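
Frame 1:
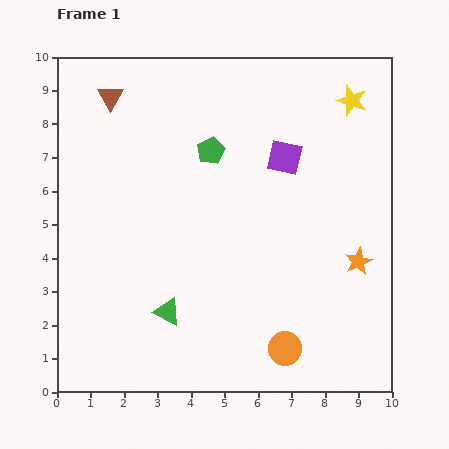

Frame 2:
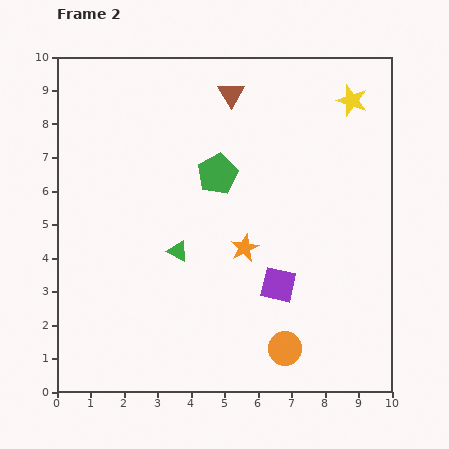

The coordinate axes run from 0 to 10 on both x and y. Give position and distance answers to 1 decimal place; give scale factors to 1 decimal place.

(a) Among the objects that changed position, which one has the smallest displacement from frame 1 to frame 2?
the green pentagon

(moved 0.7)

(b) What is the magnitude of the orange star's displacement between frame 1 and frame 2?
3.4

The orange star moved from (9.0, 3.9) to (5.6, 4.3), a distance of √(3.4² + 0.4²) ≈ 3.4.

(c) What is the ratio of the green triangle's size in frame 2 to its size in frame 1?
0.8×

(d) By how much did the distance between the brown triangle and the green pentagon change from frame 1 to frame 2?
-1.0

Distance in frame 1: 3.4. Distance in frame 2: 2.4.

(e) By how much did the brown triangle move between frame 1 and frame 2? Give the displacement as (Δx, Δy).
(3.6, 0.1)

The brown triangle was at (1.6, 8.8) in frame 1 and (5.2, 8.9) in frame 2.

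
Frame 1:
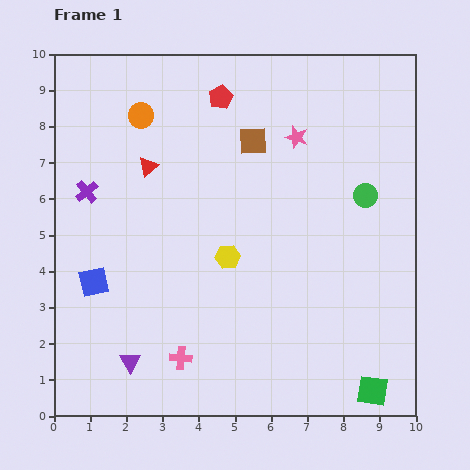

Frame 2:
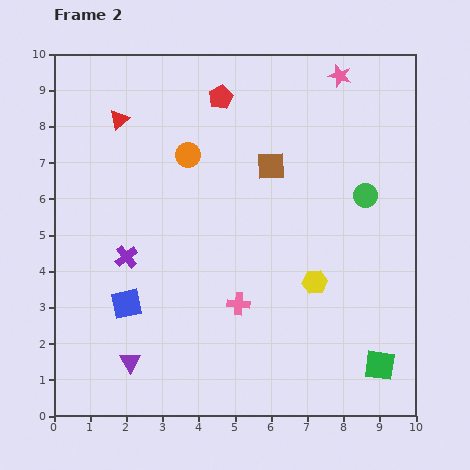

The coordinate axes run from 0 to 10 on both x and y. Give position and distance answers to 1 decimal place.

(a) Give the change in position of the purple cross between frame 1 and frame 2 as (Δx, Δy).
(1.1, -1.8)

The purple cross was at (0.9, 6.2) in frame 1 and (2.0, 4.4) in frame 2.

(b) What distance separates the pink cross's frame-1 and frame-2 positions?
2.2

The pink cross moved from (3.5, 1.6) to (5.1, 3.1), a distance of √(1.6² + 1.5²) ≈ 2.2.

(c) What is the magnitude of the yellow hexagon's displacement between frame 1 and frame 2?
2.5

The yellow hexagon moved from (4.8, 4.4) to (7.2, 3.7), a distance of √(2.4² + 0.7²) ≈ 2.5.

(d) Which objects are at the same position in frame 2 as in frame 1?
the red pentagon, the green circle, the purple triangle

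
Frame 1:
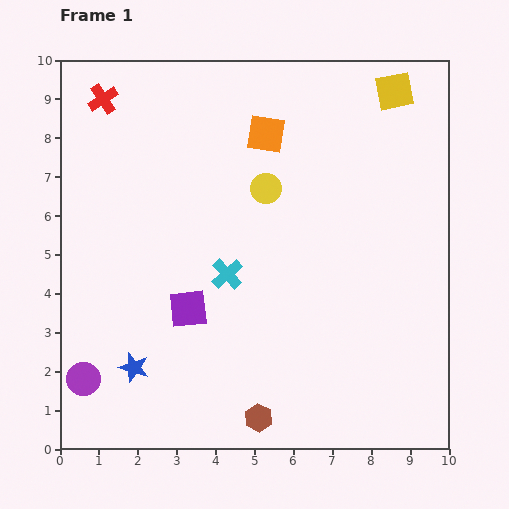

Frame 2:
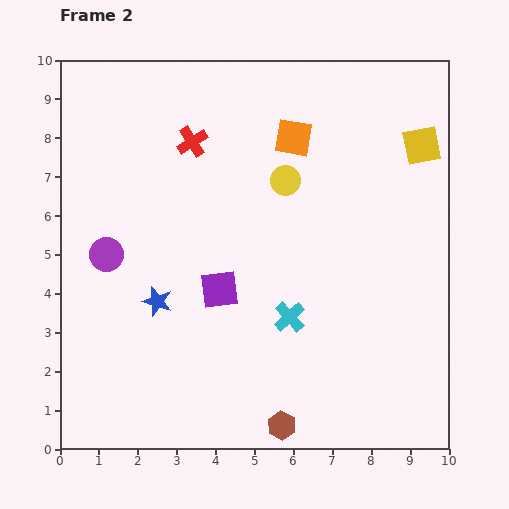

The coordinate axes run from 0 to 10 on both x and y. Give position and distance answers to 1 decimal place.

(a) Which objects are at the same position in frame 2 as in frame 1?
none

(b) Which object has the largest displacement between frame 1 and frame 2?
the purple circle

(moved 3.3; next 2.5)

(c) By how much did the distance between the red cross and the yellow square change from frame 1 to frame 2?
-1.6

Distance in frame 1: 7.5. Distance in frame 2: 5.9.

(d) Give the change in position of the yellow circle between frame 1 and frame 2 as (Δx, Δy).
(0.5, 0.2)

The yellow circle was at (5.3, 6.7) in frame 1 and (5.8, 6.9) in frame 2.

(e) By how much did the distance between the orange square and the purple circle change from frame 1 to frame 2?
-2.2

Distance in frame 1: 7.9. Distance in frame 2: 5.7.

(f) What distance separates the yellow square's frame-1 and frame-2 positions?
1.6

The yellow square moved from (8.6, 9.2) to (9.3, 7.8), a distance of √(0.7² + 1.4²) ≈ 1.6.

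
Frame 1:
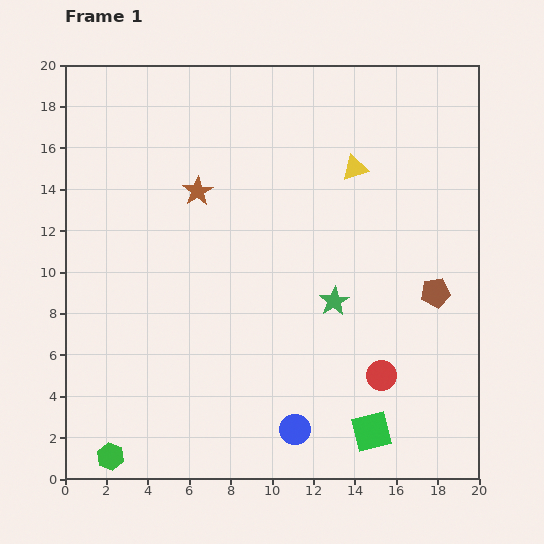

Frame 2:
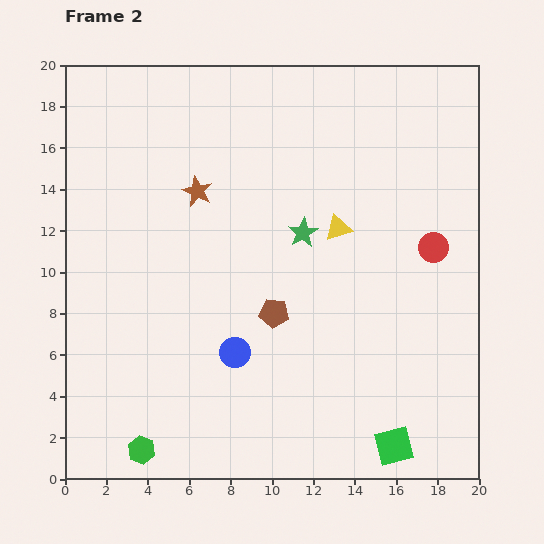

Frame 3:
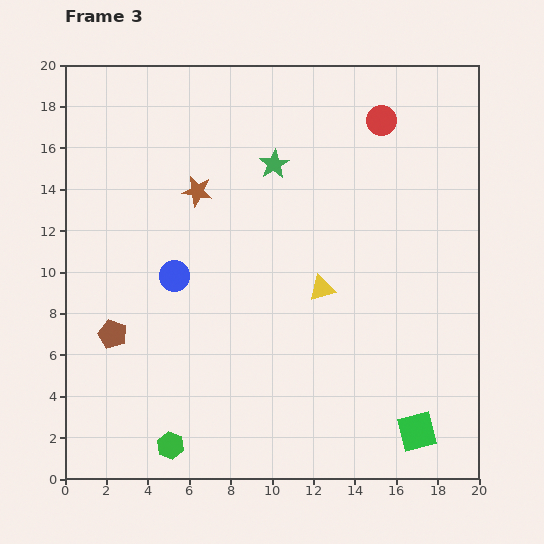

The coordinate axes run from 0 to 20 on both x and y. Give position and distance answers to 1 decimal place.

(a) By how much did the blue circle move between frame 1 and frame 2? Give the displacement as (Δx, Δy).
(-2.9, 3.7)

The blue circle was at (11.1, 2.4) in frame 1 and (8.2, 6.1) in frame 2.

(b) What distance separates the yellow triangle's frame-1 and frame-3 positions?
6.0

The yellow triangle moved from (14.0, 15.0) to (12.4, 9.2), a distance of √(1.6² + 5.8²) ≈ 6.0.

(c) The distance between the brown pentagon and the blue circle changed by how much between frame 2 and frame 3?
+1.4

Distance in frame 2: 2.7. Distance in frame 3: 4.1.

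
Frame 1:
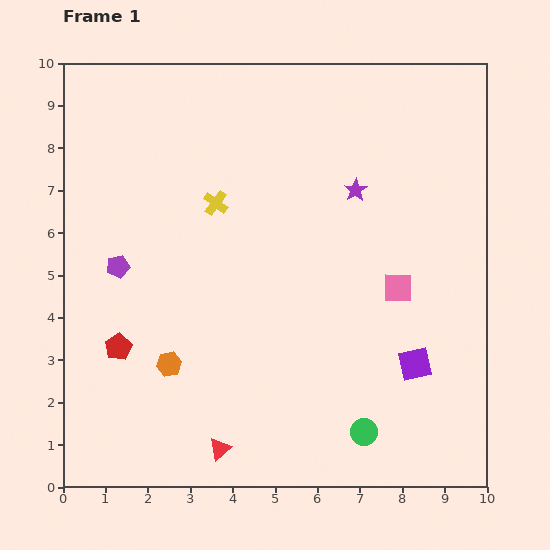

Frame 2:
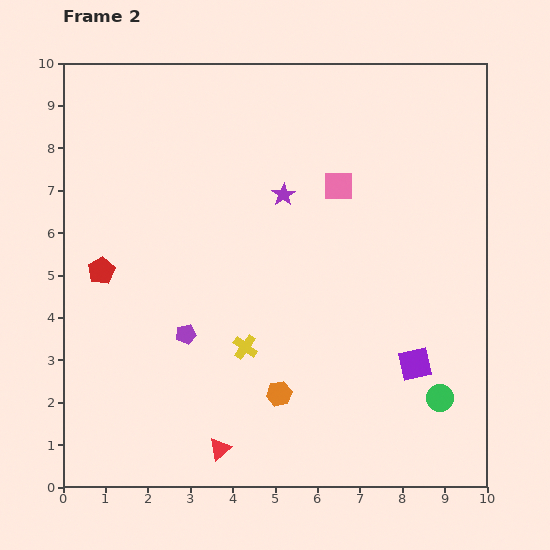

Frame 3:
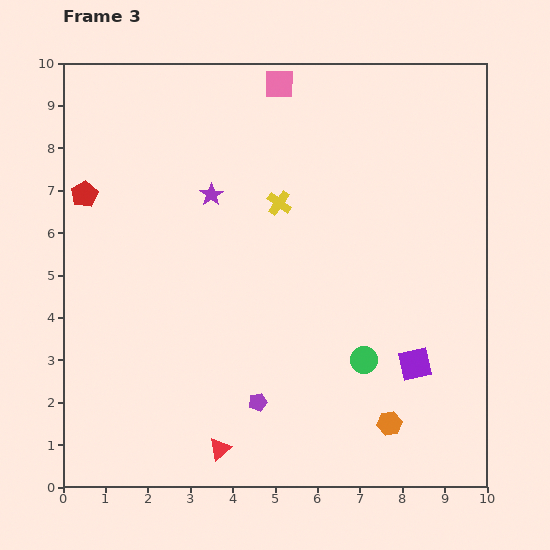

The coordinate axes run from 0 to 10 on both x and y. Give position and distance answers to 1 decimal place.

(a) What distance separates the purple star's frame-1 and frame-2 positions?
1.7

The purple star moved from (6.9, 7.0) to (5.2, 6.9), a distance of √(1.7² + 0.1²) ≈ 1.7.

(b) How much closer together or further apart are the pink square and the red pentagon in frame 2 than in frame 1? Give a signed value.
-0.8

Distance in frame 1: 6.7. Distance in frame 2: 5.9.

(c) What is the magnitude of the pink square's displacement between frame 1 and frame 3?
5.6

The pink square moved from (7.9, 4.7) to (5.1, 9.5), a distance of √(2.8² + 4.8²) ≈ 5.6.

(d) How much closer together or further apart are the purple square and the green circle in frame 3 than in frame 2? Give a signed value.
+0.2

Distance in frame 2: 1.0. Distance in frame 3: 1.2.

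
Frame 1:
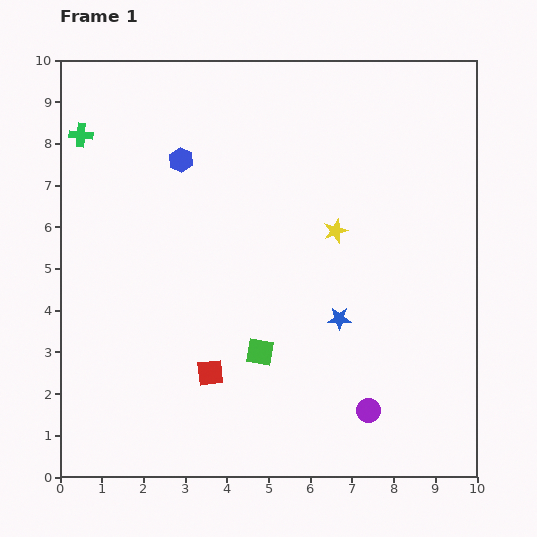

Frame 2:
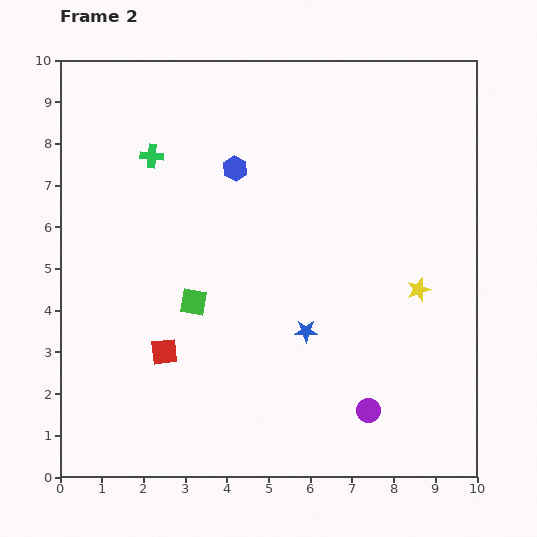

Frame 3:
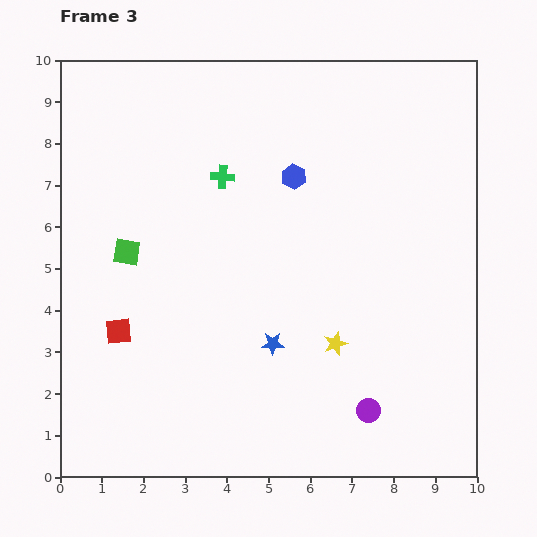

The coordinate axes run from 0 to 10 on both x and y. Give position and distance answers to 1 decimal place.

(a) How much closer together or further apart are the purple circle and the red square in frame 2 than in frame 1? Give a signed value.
+1.2

Distance in frame 1: 3.9. Distance in frame 2: 5.1.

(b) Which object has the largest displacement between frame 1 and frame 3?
the green square

(moved 4.0; next 3.5)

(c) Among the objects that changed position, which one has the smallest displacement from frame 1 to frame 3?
the blue star

(moved 1.7)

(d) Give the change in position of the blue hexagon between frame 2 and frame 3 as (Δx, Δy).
(1.4, -0.2)

The blue hexagon was at (4.2, 7.4) in frame 2 and (5.6, 7.2) in frame 3.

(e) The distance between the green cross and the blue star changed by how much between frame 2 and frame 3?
-1.4

Distance in frame 2: 5.6. Distance in frame 3: 4.2.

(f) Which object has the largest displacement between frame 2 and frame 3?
the yellow star

(moved 2.4; next 2.0)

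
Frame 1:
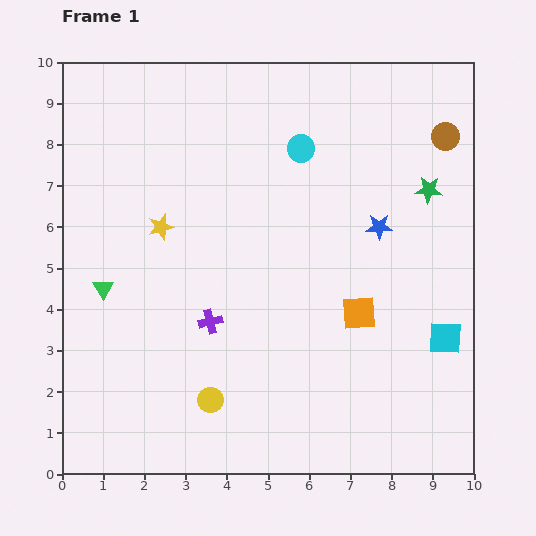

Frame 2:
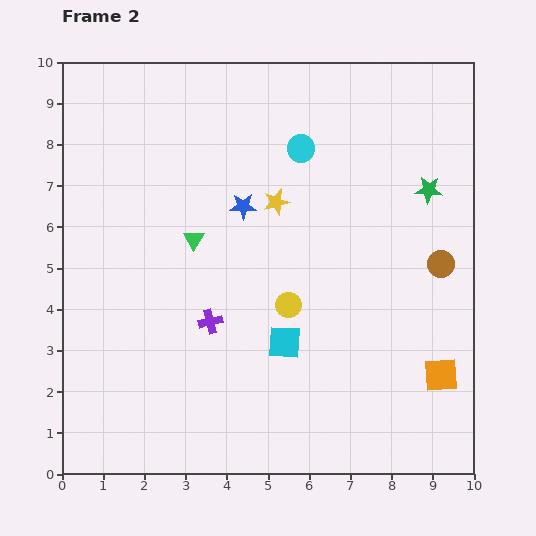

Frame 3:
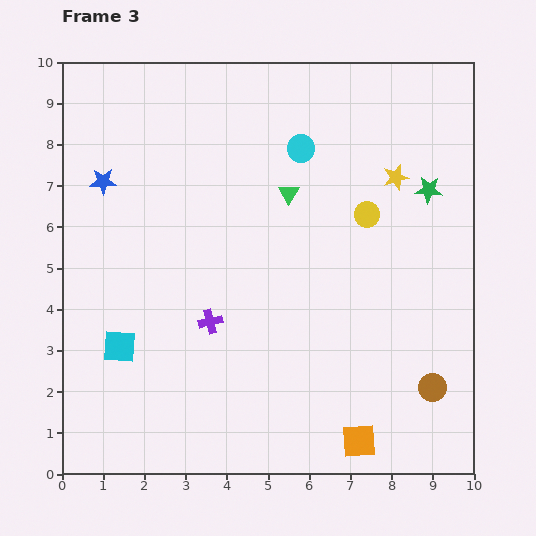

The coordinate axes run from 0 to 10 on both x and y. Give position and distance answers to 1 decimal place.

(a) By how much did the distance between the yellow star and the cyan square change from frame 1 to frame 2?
-4.0

Distance in frame 1: 7.4. Distance in frame 2: 3.4.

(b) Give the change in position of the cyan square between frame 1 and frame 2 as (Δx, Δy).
(-3.9, -0.1)

The cyan square was at (9.3, 3.3) in frame 1 and (5.4, 3.2) in frame 2.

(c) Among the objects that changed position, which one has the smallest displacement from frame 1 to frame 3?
the orange square

(moved 3.1)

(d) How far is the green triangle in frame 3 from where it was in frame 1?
5.1

The green triangle moved from (1.0, 4.5) to (5.5, 6.8), a distance of √(4.5² + 2.3²) ≈ 5.1.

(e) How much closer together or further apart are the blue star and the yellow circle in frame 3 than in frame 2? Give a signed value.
+3.8

Distance in frame 2: 2.6. Distance in frame 3: 6.4.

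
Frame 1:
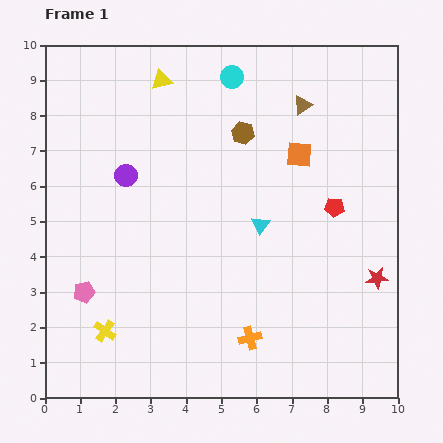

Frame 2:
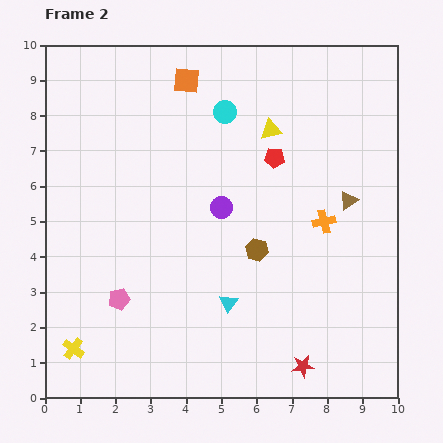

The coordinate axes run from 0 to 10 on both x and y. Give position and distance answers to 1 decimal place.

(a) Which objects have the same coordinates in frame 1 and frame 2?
none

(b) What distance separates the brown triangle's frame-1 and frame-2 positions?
3.0

The brown triangle moved from (7.3, 8.3) to (8.6, 5.6), a distance of √(1.3² + 2.7²) ≈ 3.0.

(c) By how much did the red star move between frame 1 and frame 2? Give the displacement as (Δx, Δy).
(-2.1, -2.5)

The red star was at (9.4, 3.4) in frame 1 and (7.3, 0.9) in frame 2.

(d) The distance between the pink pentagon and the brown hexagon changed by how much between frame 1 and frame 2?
-2.3

Distance in frame 1: 6.4. Distance in frame 2: 4.1.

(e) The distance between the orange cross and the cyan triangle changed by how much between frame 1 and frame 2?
+0.3

Distance in frame 1: 3.2. Distance in frame 2: 3.5.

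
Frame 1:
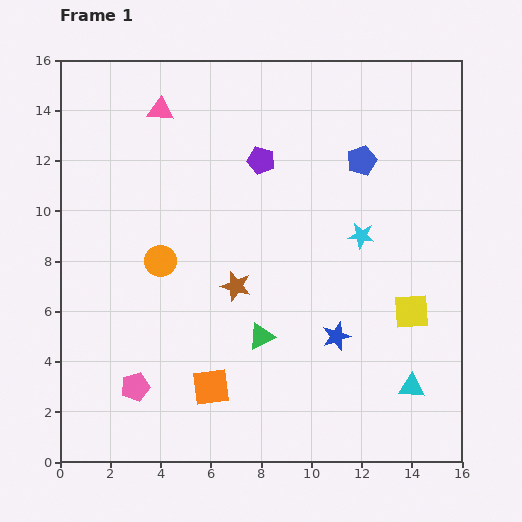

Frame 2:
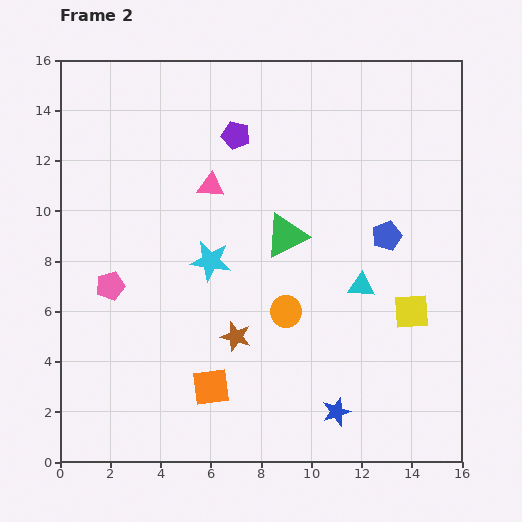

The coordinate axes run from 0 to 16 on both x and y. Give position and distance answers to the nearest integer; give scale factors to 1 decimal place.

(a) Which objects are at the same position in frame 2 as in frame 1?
the yellow square, the orange square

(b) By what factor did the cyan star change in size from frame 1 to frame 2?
1.6×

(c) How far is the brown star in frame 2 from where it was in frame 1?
2

The brown star moved from (7, 7) to (7, 5), a distance of √(0² + 2²) ≈ 2.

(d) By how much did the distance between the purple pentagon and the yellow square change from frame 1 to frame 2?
+2

Distance in frame 1: 8. Distance in frame 2: 10.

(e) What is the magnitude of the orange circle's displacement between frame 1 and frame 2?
5

The orange circle moved from (4, 8) to (9, 6), a distance of √(5² + 2²) ≈ 5.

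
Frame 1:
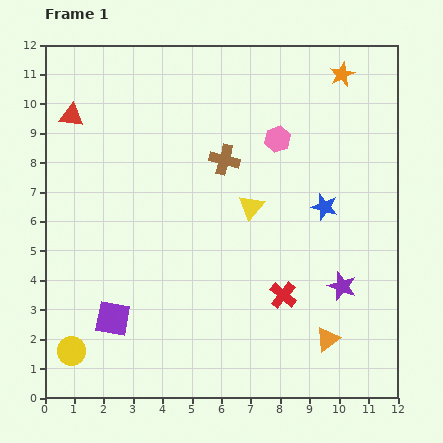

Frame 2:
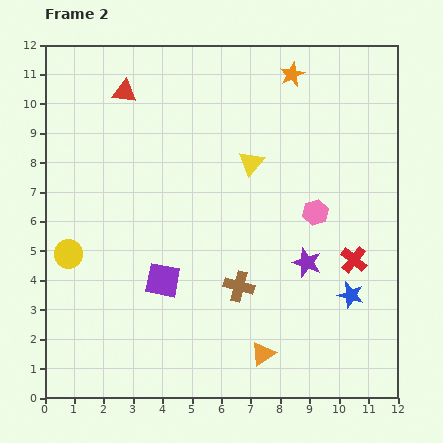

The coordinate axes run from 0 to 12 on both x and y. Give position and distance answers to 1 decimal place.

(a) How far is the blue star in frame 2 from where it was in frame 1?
3.1

The blue star moved from (9.5, 6.5) to (10.4, 3.5), a distance of √(0.9² + 3.0²) ≈ 3.1.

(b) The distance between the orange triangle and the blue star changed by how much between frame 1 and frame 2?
-0.9

Distance in frame 1: 4.5. Distance in frame 2: 3.6.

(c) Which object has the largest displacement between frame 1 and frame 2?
the brown cross

(moved 4.3; next 3.3)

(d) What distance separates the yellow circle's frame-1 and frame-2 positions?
3.3

The yellow circle moved from (0.9, 1.6) to (0.8, 4.9), a distance of √(0.1² + 3.3²) ≈ 3.3.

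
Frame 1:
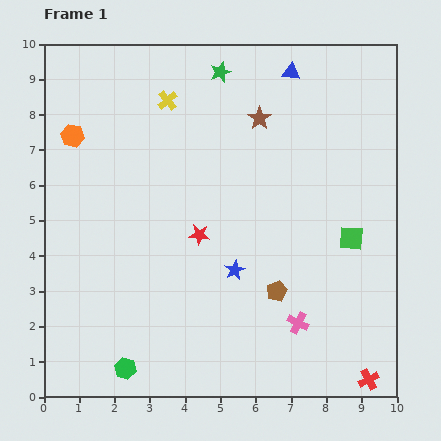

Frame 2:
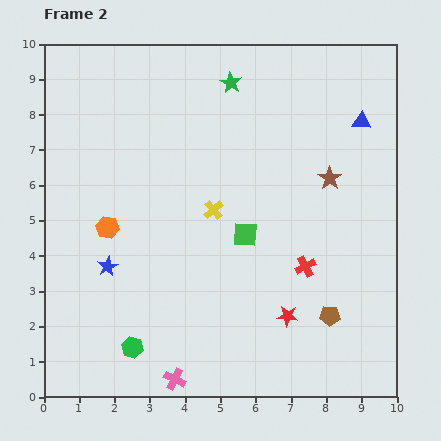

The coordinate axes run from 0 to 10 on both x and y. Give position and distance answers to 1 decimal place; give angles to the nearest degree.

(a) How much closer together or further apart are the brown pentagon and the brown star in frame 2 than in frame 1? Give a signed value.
-1.0

Distance in frame 1: 4.9. Distance in frame 2: 3.9.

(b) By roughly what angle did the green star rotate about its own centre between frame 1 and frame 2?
23° counter-clockwise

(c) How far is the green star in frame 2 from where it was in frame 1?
0.4

The green star moved from (5.0, 9.2) to (5.3, 8.9), a distance of √(0.3² + 0.3²) ≈ 0.4.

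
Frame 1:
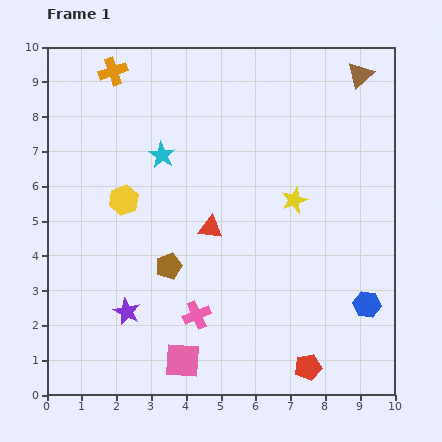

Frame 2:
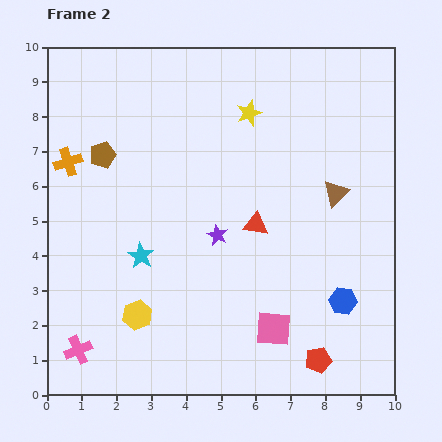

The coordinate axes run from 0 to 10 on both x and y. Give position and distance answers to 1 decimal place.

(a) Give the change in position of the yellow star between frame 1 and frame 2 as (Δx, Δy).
(-1.3, 2.5)

The yellow star was at (7.1, 5.6) in frame 1 and (5.8, 8.1) in frame 2.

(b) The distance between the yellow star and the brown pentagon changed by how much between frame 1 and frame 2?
+0.3

Distance in frame 1: 4.1. Distance in frame 2: 4.4.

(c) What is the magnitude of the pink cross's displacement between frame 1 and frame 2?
3.5

The pink cross moved from (4.3, 2.3) to (0.9, 1.3), a distance of √(3.4² + 1.0²) ≈ 3.5.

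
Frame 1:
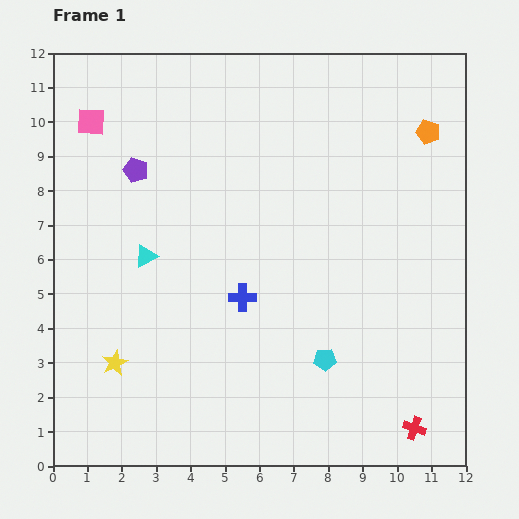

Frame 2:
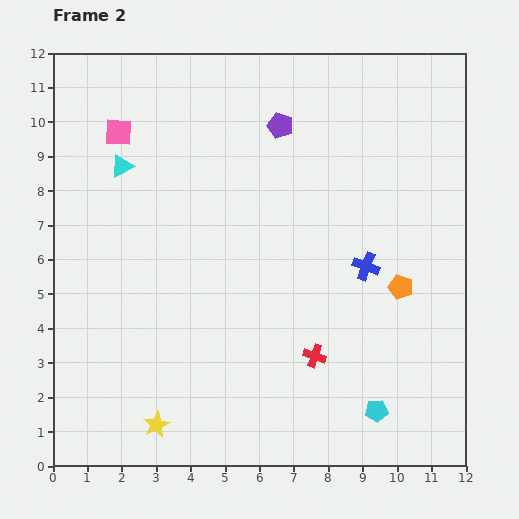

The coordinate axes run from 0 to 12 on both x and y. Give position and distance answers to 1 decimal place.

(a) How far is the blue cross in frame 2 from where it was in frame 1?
3.7

The blue cross moved from (5.5, 4.9) to (9.1, 5.8), a distance of √(3.6² + 0.9²) ≈ 3.7.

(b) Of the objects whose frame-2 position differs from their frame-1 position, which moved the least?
the pink square

(moved 0.9)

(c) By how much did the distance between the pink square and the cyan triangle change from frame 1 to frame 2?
-3.2

Distance in frame 1: 4.2. Distance in frame 2: 1.0.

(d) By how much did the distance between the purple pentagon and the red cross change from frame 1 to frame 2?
-4.2

Distance in frame 1: 11.0. Distance in frame 2: 6.8.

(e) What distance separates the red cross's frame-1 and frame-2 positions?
3.6

The red cross moved from (10.5, 1.1) to (7.6, 3.2), a distance of √(2.9² + 2.1²) ≈ 3.6.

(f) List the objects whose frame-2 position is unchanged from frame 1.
none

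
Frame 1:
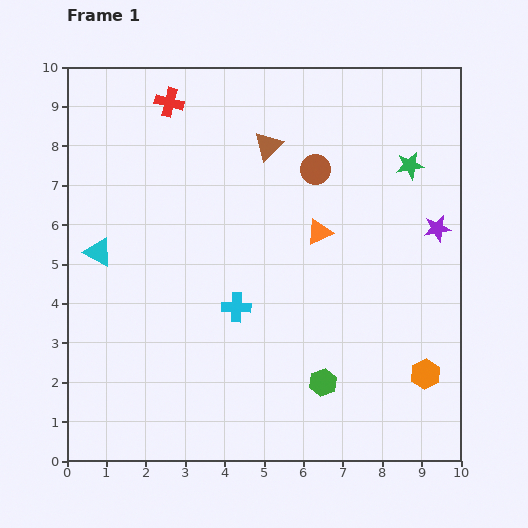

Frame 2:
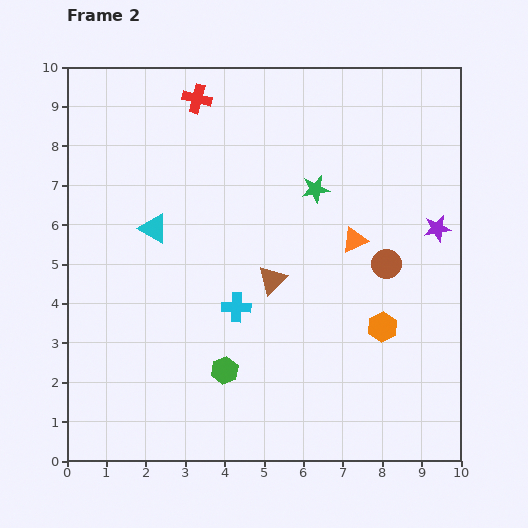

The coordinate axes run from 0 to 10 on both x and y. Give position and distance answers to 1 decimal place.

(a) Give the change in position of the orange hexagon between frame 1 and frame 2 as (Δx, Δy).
(-1.1, 1.2)

The orange hexagon was at (9.1, 2.2) in frame 1 and (8.0, 3.4) in frame 2.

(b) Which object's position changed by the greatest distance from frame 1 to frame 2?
the brown triangle

(moved 3.4; next 3.0)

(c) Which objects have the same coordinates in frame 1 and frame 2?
the purple star, the cyan cross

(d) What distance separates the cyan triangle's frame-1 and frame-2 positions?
1.5

The cyan triangle moved from (0.8, 5.3) to (2.2, 5.9), a distance of √(1.4² + 0.6²) ≈ 1.5.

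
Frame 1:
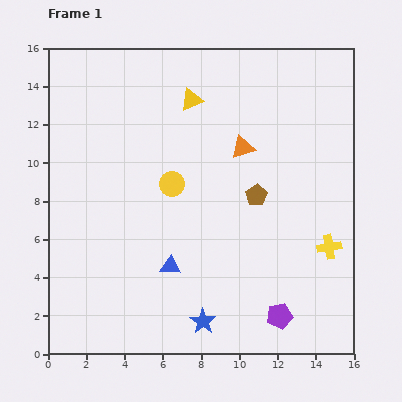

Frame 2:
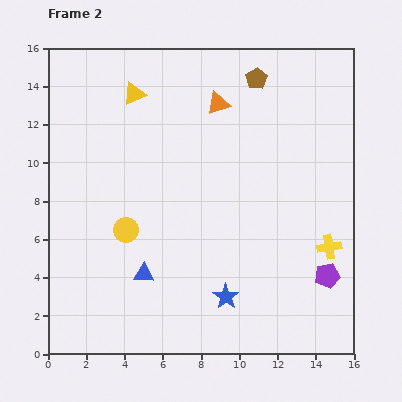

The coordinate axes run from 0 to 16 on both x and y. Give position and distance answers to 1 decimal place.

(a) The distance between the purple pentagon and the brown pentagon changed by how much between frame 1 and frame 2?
+4.5

Distance in frame 1: 6.4. Distance in frame 2: 10.9.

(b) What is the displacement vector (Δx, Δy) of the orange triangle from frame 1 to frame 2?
(-1.3, 2.3)

The orange triangle was at (10.2, 10.8) in frame 1 and (8.9, 13.1) in frame 2.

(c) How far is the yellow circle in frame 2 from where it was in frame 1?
3.4

The yellow circle moved from (6.5, 8.9) to (4.1, 6.5), a distance of √(2.4² + 2.4²) ≈ 3.4.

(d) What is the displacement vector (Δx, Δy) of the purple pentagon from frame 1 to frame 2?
(2.5, 2.1)

The purple pentagon was at (12.1, 2.0) in frame 1 and (14.6, 4.1) in frame 2.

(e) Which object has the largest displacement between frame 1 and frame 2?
the brown pentagon

(moved 6.1; next 3.4)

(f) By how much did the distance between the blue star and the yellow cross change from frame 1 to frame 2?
-1.7

Distance in frame 1: 7.7. Distance in frame 2: 6.0.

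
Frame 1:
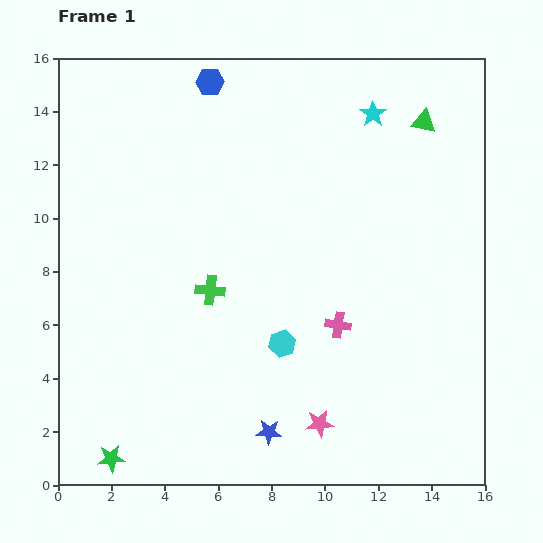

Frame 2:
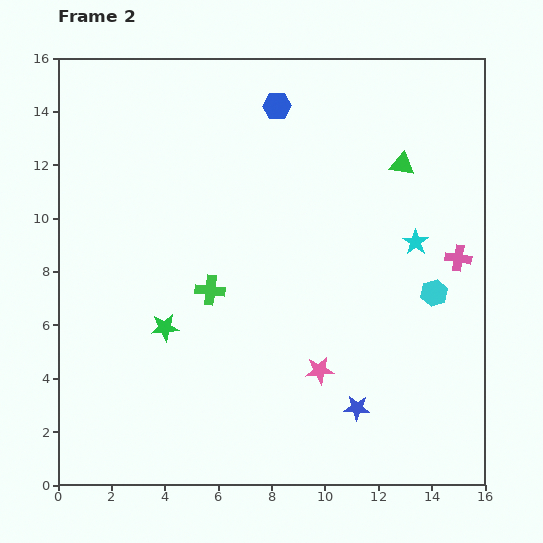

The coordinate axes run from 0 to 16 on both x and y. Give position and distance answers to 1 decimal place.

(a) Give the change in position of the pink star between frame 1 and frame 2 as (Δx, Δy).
(0.0, 2.0)

The pink star was at (9.8, 2.3) in frame 1 and (9.8, 4.3) in frame 2.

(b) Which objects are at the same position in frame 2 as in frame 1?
the green cross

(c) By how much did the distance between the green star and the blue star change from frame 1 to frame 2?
+1.8

Distance in frame 1: 6.0. Distance in frame 2: 7.8.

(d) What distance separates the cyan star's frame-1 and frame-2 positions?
5.1

The cyan star moved from (11.8, 13.9) to (13.4, 9.1), a distance of √(1.6² + 4.8²) ≈ 5.1.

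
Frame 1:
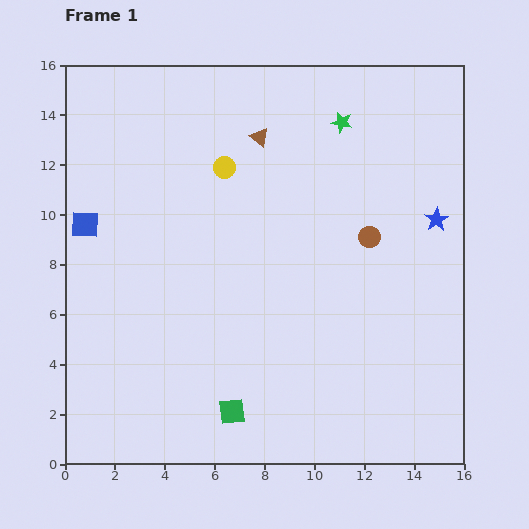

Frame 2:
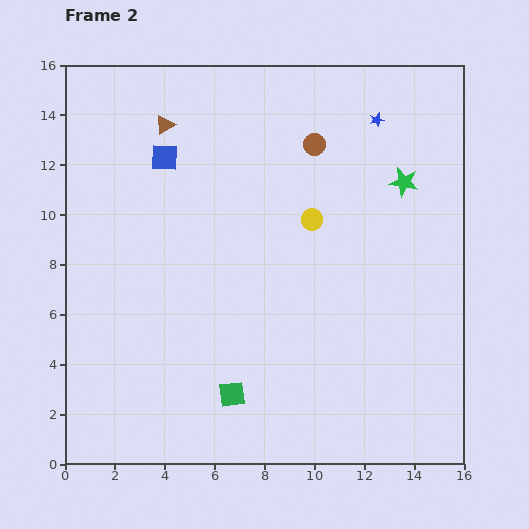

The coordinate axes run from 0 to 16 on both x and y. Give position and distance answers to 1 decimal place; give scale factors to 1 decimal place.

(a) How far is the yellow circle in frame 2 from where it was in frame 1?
4.1

The yellow circle moved from (6.4, 11.9) to (9.9, 9.8), a distance of √(3.5² + 2.1²) ≈ 4.1.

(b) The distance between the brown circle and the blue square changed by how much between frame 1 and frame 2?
-5.4

Distance in frame 1: 11.4. Distance in frame 2: 6.0.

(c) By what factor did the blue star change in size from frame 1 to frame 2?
0.6×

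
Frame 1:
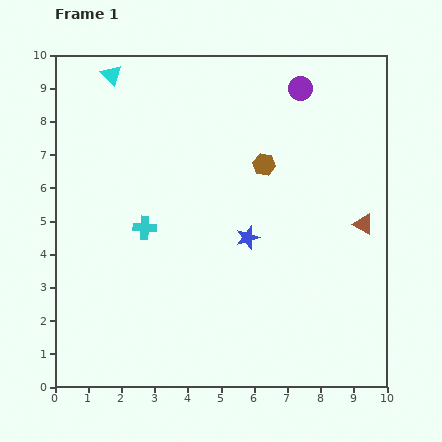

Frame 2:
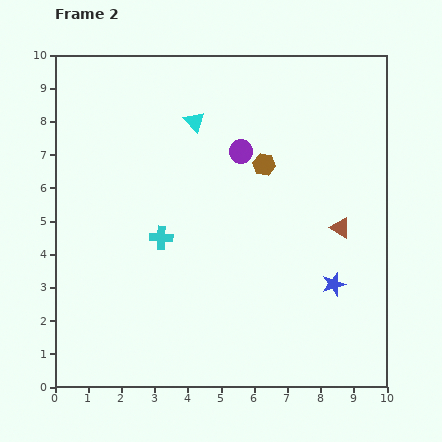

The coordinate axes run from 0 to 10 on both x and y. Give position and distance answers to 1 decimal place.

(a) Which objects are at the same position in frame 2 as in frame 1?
the brown hexagon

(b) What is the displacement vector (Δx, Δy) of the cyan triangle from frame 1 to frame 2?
(2.5, -1.4)

The cyan triangle was at (1.7, 9.4) in frame 1 and (4.2, 8.0) in frame 2.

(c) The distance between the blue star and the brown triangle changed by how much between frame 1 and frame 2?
-1.8

Distance in frame 1: 3.5. Distance in frame 2: 1.7.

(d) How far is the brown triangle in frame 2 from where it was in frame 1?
0.7

The brown triangle moved from (9.3, 4.9) to (8.6, 4.8), a distance of √(0.7² + 0.1²) ≈ 0.7.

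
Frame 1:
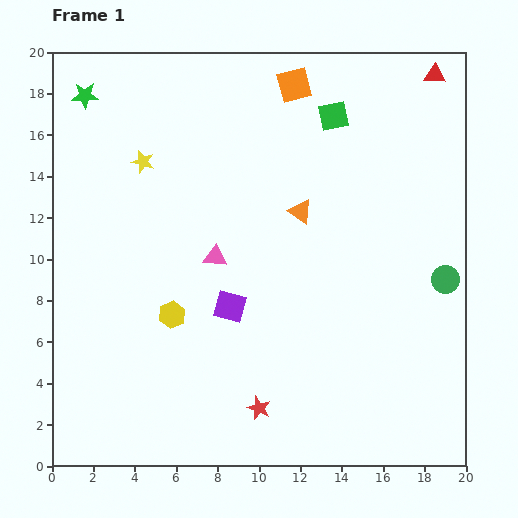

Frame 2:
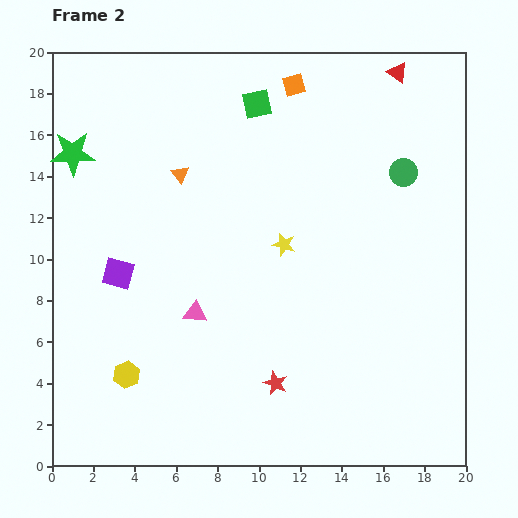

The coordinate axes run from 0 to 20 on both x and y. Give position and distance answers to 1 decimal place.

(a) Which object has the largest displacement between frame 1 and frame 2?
the yellow star

(moved 7.9; next 6.1)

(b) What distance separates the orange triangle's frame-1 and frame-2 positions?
6.1

The orange triangle moved from (12.0, 12.3) to (6.2, 14.1), a distance of √(5.8² + 1.8²) ≈ 6.1.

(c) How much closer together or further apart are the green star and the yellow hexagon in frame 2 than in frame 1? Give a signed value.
-0.4

Distance in frame 1: 11.4. Distance in frame 2: 11.0.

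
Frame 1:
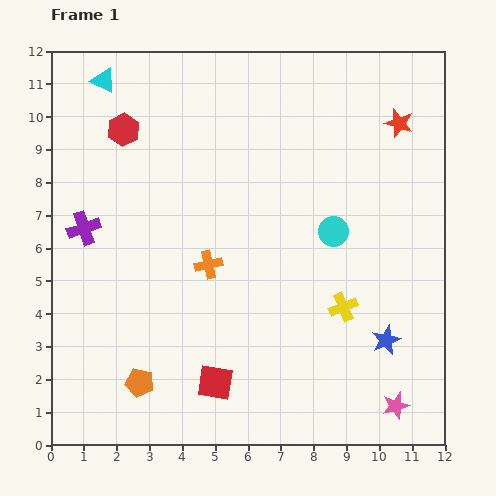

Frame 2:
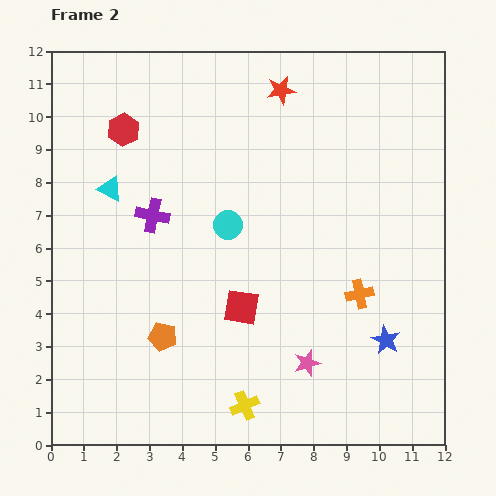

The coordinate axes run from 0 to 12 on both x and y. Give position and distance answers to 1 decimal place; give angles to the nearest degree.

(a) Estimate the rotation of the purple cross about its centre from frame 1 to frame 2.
30° clockwise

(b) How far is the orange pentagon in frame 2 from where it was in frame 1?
1.6

The orange pentagon moved from (2.7, 1.9) to (3.4, 3.3), a distance of √(0.7² + 1.4²) ≈ 1.6.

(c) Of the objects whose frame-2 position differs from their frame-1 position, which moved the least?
the orange pentagon

(moved 1.6)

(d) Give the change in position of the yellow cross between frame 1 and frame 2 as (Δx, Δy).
(-3.0, -3.0)

The yellow cross was at (8.9, 4.2) in frame 1 and (5.9, 1.2) in frame 2.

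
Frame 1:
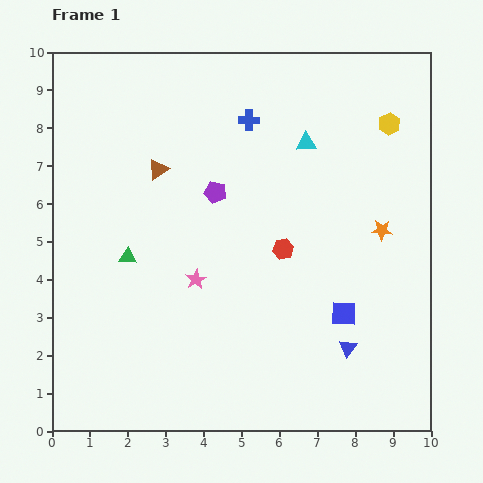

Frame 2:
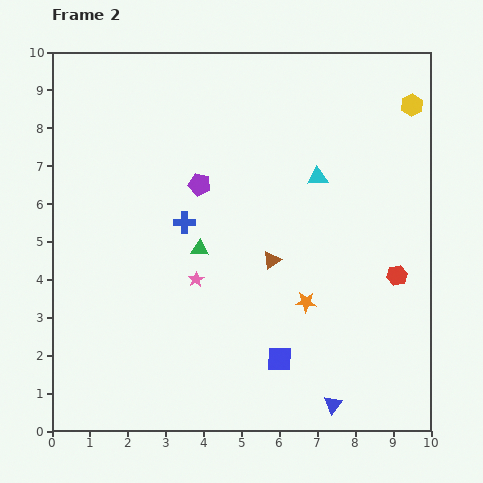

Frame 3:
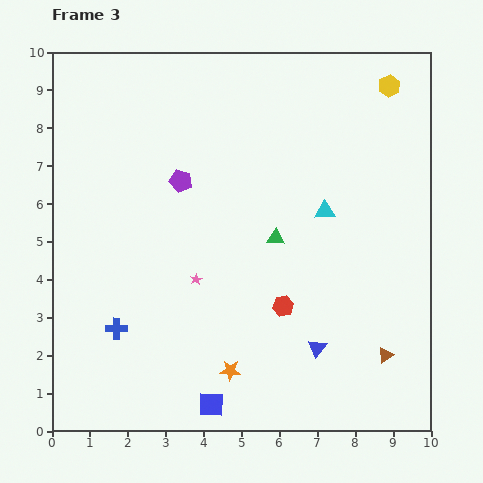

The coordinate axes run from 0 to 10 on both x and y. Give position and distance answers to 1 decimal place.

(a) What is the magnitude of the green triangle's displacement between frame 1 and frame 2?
1.9

The green triangle moved from (2.0, 4.6) to (3.9, 4.8), a distance of √(1.9² + 0.2²) ≈ 1.9.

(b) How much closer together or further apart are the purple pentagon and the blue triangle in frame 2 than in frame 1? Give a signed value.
+1.4

Distance in frame 1: 5.4. Distance in frame 2: 6.8.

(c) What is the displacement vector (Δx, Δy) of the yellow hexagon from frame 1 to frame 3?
(0.0, 1.0)

The yellow hexagon was at (8.9, 8.1) in frame 1 and (8.9, 9.1) in frame 3.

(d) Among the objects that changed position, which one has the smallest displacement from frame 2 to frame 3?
the purple pentagon

(moved 0.5)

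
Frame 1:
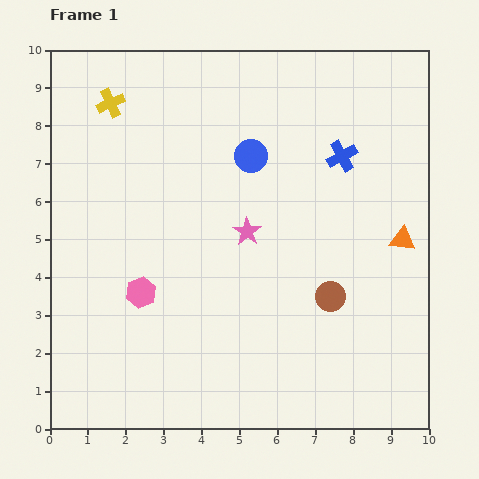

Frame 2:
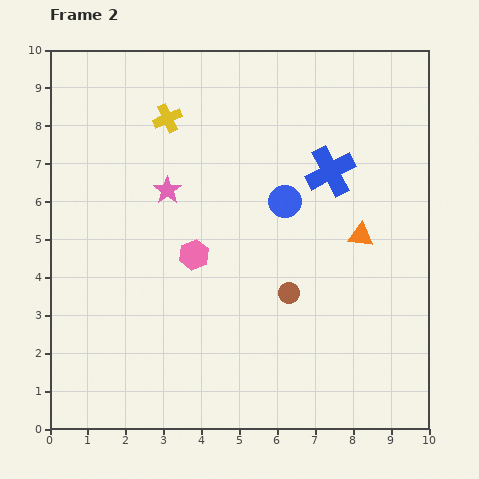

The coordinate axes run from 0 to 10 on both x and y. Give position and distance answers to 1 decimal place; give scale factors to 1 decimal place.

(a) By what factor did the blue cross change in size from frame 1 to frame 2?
1.6×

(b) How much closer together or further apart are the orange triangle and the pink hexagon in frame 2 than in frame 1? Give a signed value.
-2.6

Distance in frame 1: 7.0. Distance in frame 2: 4.4.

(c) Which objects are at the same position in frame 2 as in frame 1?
none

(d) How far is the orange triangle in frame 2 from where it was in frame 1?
1.1

The orange triangle moved from (9.3, 5.0) to (8.2, 5.1), a distance of √(1.1² + 0.1²) ≈ 1.1.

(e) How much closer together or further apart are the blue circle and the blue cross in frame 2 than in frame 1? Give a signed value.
-1.0

Distance in frame 1: 2.4. Distance in frame 2: 1.4.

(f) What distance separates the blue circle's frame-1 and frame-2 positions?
1.5

The blue circle moved from (5.3, 7.2) to (6.2, 6.0), a distance of √(0.9² + 1.2²) ≈ 1.5.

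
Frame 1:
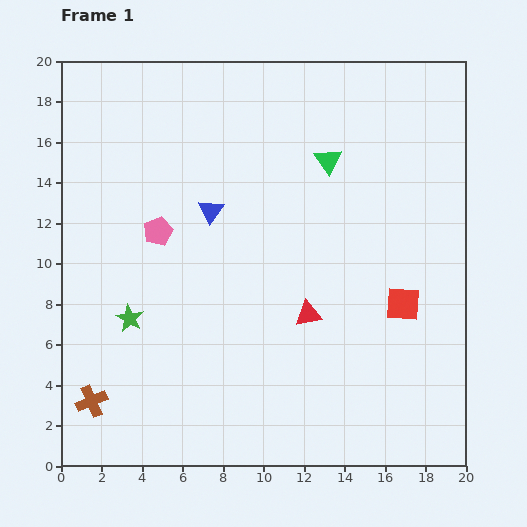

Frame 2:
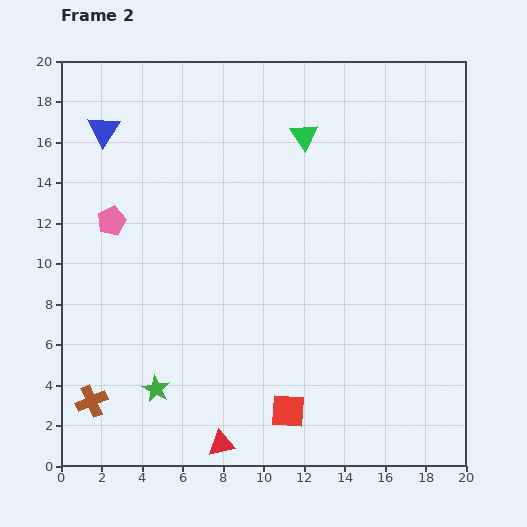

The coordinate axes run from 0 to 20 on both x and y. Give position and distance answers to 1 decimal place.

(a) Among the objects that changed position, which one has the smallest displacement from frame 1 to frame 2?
the green triangle

(moved 1.7)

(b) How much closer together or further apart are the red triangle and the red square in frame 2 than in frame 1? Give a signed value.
-1.0

Distance in frame 1: 4.7. Distance in frame 2: 3.7.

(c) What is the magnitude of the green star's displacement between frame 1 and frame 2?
3.7

The green star moved from (3.4, 7.3) to (4.7, 3.8), a distance of √(1.3² + 3.5²) ≈ 3.7.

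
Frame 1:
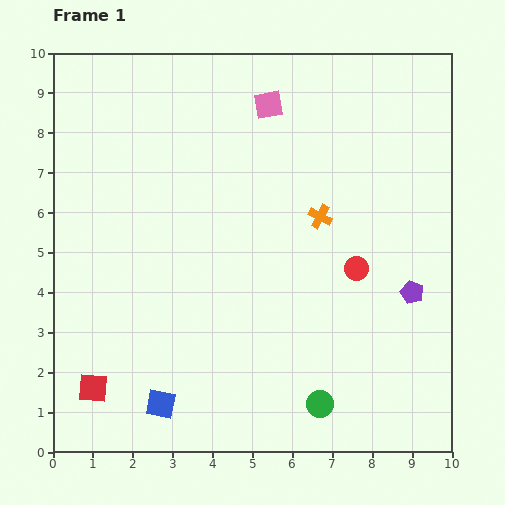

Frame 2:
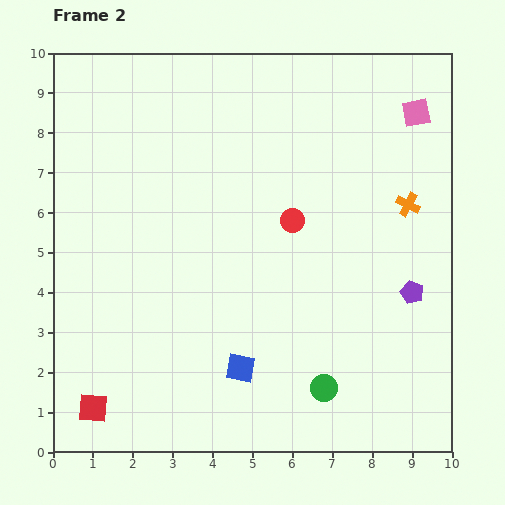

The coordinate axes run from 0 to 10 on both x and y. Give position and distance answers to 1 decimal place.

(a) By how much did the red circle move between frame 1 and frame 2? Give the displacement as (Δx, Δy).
(-1.6, 1.2)

The red circle was at (7.6, 4.6) in frame 1 and (6.0, 5.8) in frame 2.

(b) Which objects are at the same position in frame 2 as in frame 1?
the purple pentagon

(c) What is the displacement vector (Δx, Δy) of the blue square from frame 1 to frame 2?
(2.0, 0.9)

The blue square was at (2.7, 1.2) in frame 1 and (4.7, 2.1) in frame 2.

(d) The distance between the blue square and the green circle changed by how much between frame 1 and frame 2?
-1.8

Distance in frame 1: 4.0. Distance in frame 2: 2.2.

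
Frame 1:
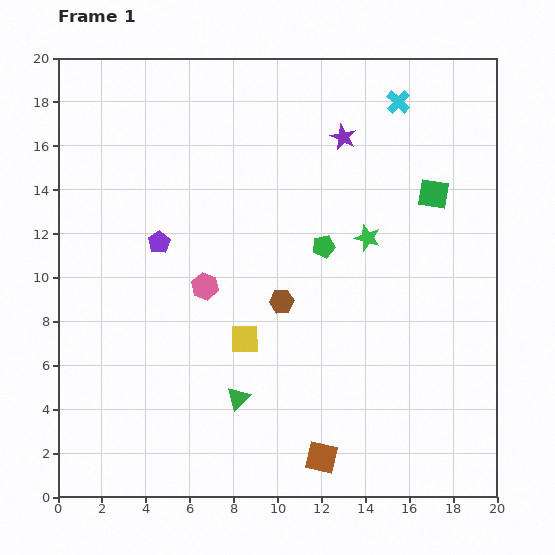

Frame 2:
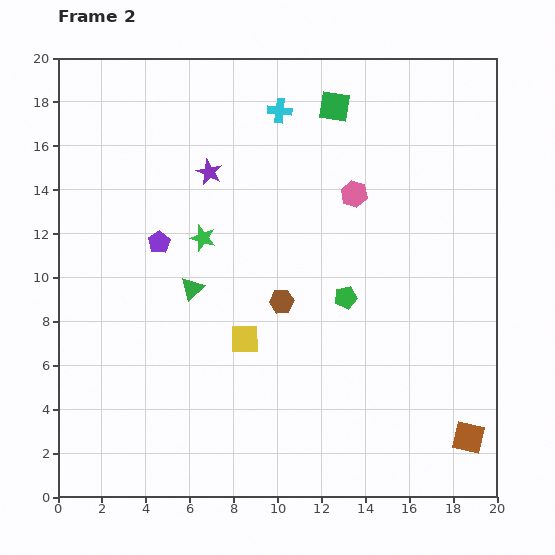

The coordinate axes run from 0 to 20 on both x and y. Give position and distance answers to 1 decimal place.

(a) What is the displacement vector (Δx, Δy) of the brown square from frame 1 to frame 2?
(6.7, 0.9)

The brown square was at (12.0, 1.8) in frame 1 and (18.7, 2.7) in frame 2.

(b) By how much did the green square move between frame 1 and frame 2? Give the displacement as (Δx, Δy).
(-4.5, 4.0)

The green square was at (17.1, 13.8) in frame 1 and (12.6, 17.8) in frame 2.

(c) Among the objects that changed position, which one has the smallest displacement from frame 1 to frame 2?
the green pentagon

(moved 2.5)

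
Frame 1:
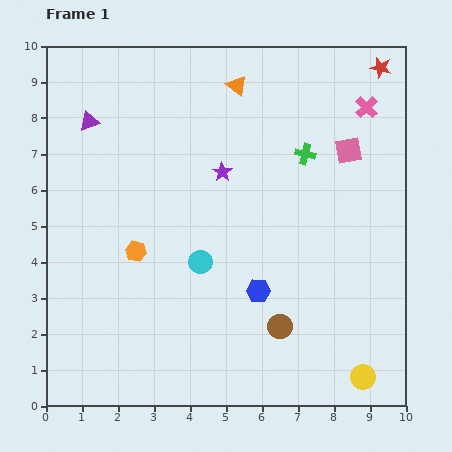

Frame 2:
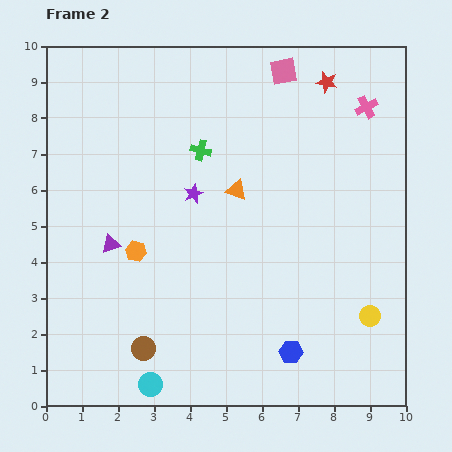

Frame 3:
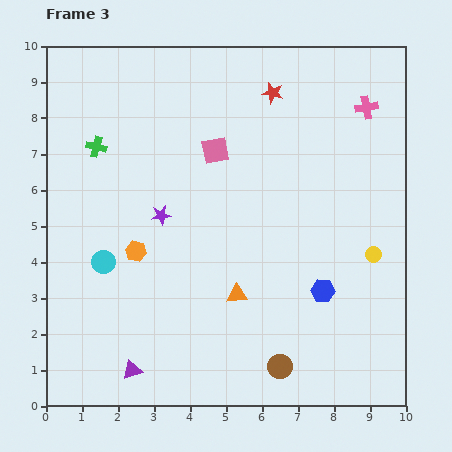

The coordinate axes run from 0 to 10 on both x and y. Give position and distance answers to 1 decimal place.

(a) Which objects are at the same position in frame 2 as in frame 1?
the orange hexagon, the pink cross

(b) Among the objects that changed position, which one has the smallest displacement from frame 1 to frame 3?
the brown circle

(moved 1.1)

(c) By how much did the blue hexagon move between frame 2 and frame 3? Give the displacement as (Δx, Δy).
(0.9, 1.7)

The blue hexagon was at (6.8, 1.5) in frame 2 and (7.7, 3.2) in frame 3.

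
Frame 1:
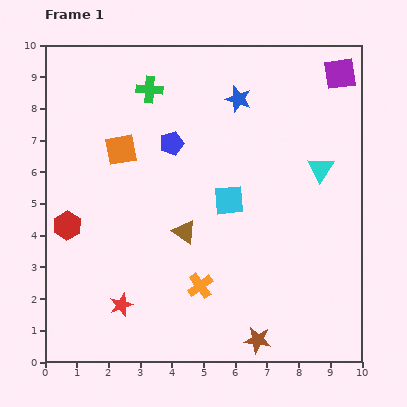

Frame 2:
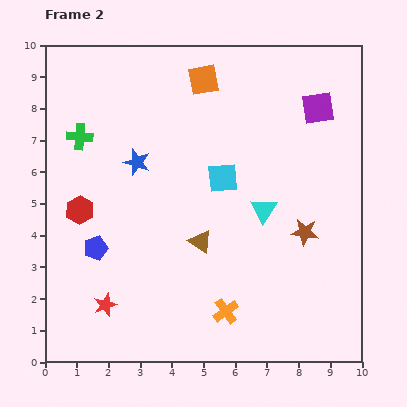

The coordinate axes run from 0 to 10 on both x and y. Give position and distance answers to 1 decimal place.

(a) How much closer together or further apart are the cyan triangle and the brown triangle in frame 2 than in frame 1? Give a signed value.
-2.5

Distance in frame 1: 4.7. Distance in frame 2: 2.2.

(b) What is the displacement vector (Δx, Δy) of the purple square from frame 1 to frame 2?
(-0.7, -1.1)

The purple square was at (9.3, 9.1) in frame 1 and (8.6, 8.0) in frame 2.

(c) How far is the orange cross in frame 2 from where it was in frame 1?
1.1

The orange cross moved from (4.9, 2.4) to (5.7, 1.6), a distance of √(0.8² + 0.8²) ≈ 1.1.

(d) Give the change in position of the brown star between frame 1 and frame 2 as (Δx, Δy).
(1.5, 3.4)

The brown star was at (6.7, 0.7) in frame 1 and (8.2, 4.1) in frame 2.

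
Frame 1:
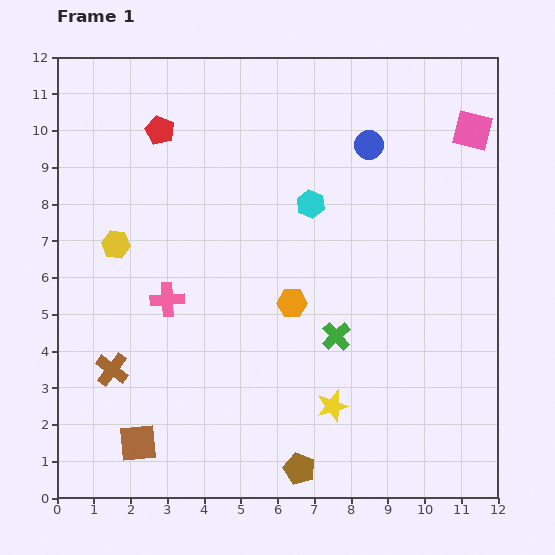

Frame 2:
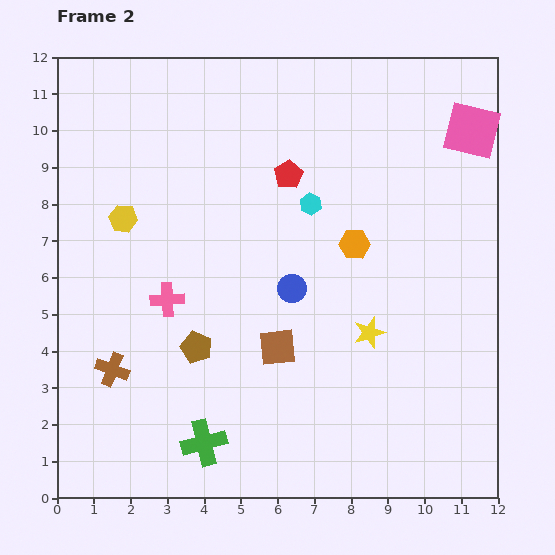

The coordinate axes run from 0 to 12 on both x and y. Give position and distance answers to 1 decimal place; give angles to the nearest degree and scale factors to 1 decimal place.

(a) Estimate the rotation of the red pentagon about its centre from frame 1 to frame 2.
16° clockwise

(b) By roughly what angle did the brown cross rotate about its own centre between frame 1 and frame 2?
16° counter-clockwise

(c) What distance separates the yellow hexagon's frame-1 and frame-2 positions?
0.7

The yellow hexagon moved from (1.6, 6.9) to (1.8, 7.6), a distance of √(0.2² + 0.7²) ≈ 0.7.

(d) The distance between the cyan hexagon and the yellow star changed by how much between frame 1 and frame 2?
-1.7

Distance in frame 1: 5.5. Distance in frame 2: 3.8.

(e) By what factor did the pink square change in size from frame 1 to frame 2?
1.4×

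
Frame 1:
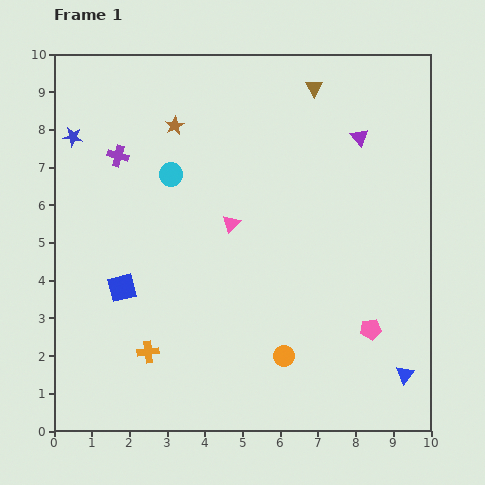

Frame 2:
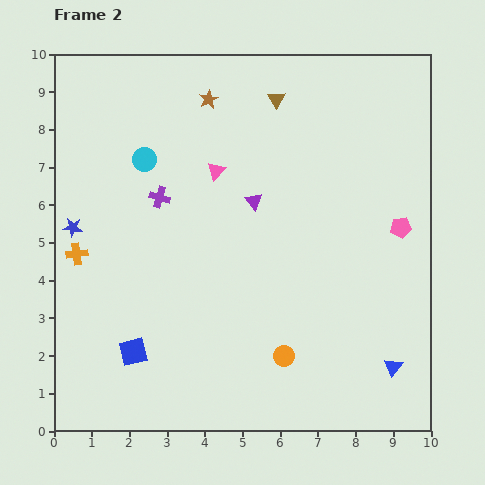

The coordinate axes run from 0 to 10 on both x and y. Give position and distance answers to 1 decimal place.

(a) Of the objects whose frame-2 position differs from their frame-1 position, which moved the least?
the blue triangle

(moved 0.4)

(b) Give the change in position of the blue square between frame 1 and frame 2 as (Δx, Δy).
(0.3, -1.7)

The blue square was at (1.8, 3.8) in frame 1 and (2.1, 2.1) in frame 2.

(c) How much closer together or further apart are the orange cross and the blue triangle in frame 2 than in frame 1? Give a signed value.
+2.1

Distance in frame 1: 6.8. Distance in frame 2: 8.9.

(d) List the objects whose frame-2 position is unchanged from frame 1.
the orange circle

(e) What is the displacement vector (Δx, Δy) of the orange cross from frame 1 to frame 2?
(-1.9, 2.6)

The orange cross was at (2.5, 2.1) in frame 1 and (0.6, 4.7) in frame 2.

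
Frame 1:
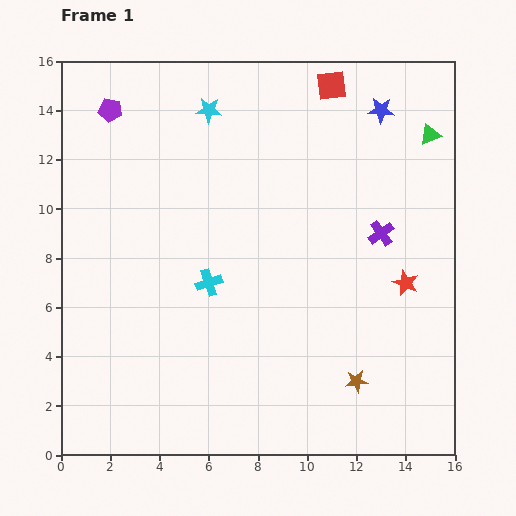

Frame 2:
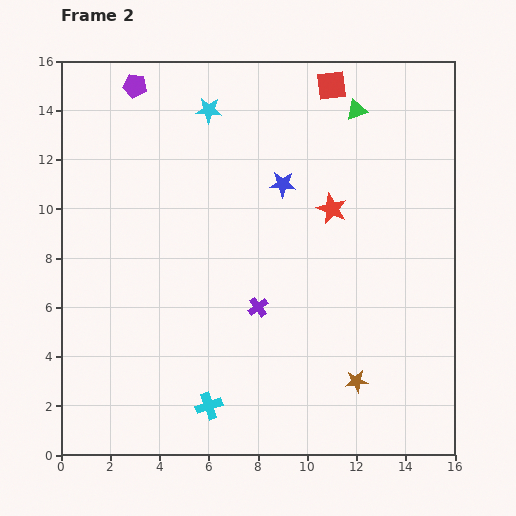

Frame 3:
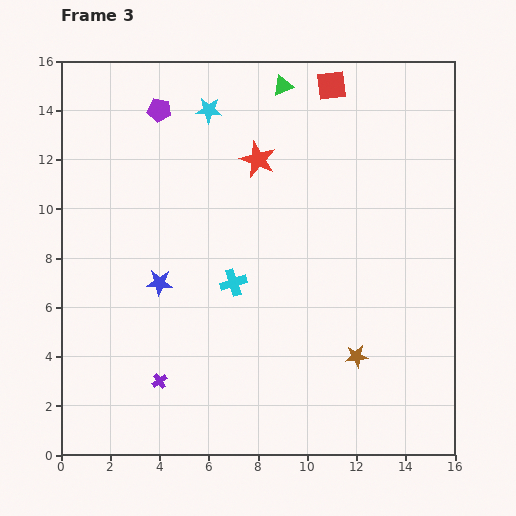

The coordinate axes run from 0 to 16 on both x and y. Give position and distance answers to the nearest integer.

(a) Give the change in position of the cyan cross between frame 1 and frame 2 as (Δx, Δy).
(0, -5)

The cyan cross was at (6, 7) in frame 1 and (6, 2) in frame 2.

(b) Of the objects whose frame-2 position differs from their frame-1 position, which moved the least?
the purple pentagon

(moved 1)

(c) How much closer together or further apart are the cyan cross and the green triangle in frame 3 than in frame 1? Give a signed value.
-3

Distance in frame 1: 11. Distance in frame 3: 8.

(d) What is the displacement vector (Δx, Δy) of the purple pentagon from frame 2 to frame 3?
(1, -1)

The purple pentagon was at (3, 15) in frame 2 and (4, 14) in frame 3.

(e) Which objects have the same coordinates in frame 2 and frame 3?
the cyan star, the red square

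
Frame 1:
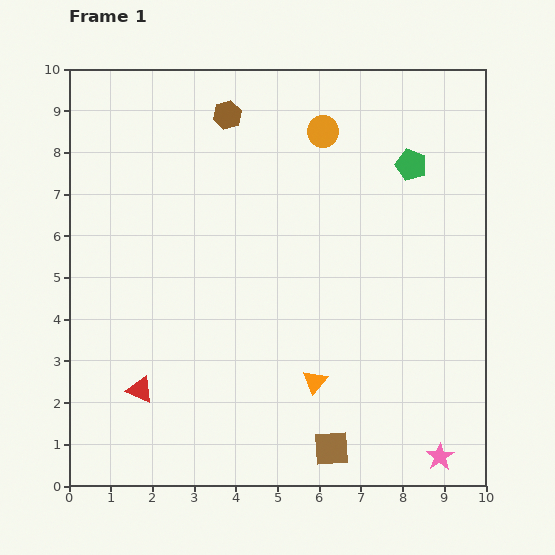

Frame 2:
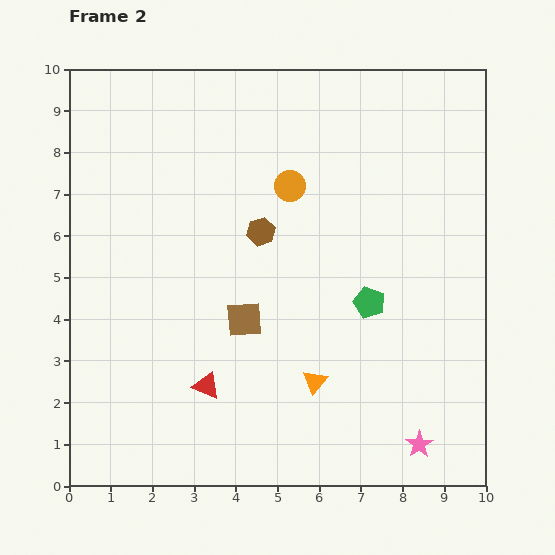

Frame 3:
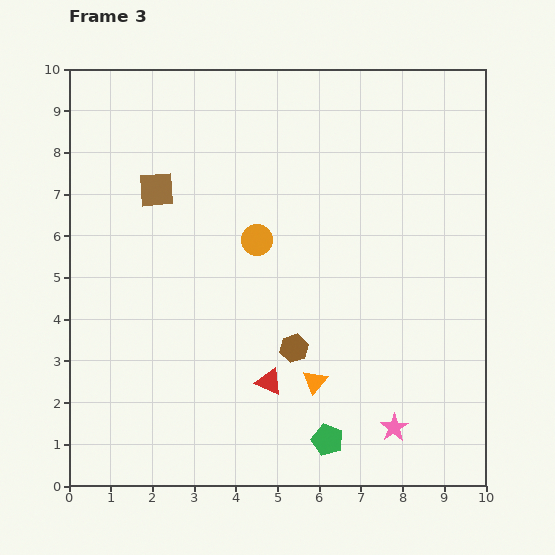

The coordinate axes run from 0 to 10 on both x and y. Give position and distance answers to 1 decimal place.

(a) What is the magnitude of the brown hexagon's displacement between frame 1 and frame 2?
2.9

The brown hexagon moved from (3.8, 8.9) to (4.6, 6.1), a distance of √(0.8² + 2.8²) ≈ 2.9.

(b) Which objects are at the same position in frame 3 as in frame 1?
the orange triangle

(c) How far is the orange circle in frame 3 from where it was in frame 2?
1.5

The orange circle moved from (5.3, 7.2) to (4.5, 5.9), a distance of √(0.8² + 1.3²) ≈ 1.5.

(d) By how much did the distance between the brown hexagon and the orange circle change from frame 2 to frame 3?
+1.5

Distance in frame 2: 1.3. Distance in frame 3: 2.8.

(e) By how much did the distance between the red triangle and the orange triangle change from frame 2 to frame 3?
-1.5

Distance in frame 2: 2.6. Distance in frame 3: 1.1.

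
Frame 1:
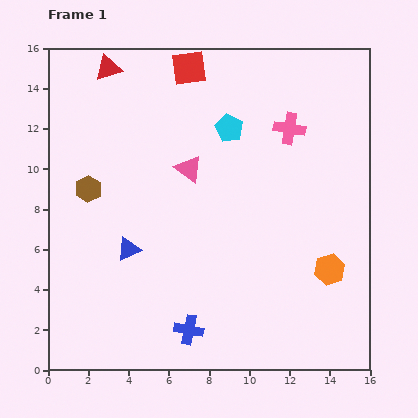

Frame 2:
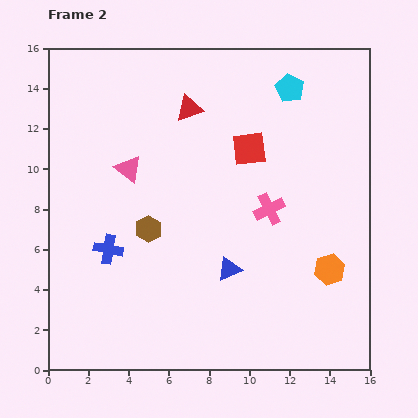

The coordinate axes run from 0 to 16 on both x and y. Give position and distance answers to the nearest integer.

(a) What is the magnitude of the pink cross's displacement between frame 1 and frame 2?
4

The pink cross moved from (12, 12) to (11, 8), a distance of √(1² + 4²) ≈ 4.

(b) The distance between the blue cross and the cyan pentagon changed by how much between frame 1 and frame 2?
+2

Distance in frame 1: 10. Distance in frame 2: 12.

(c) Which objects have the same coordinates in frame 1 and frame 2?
the orange hexagon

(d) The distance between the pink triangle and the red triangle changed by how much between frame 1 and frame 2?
-2

Distance in frame 1: 6. Distance in frame 2: 4.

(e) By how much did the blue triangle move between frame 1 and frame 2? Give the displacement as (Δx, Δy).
(5, -1)

The blue triangle was at (4, 6) in frame 1 and (9, 5) in frame 2.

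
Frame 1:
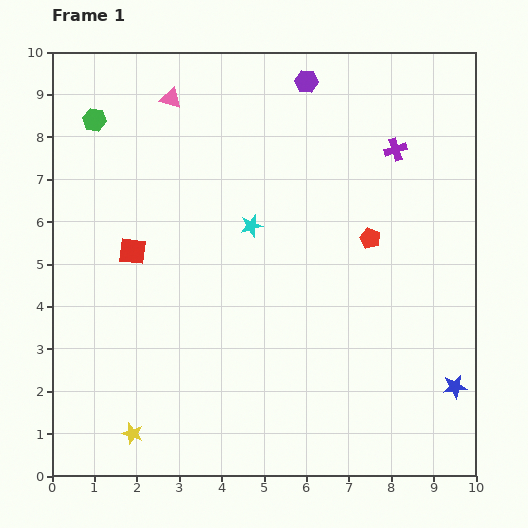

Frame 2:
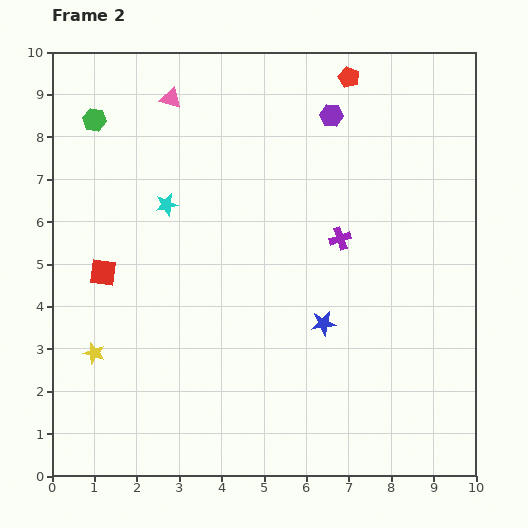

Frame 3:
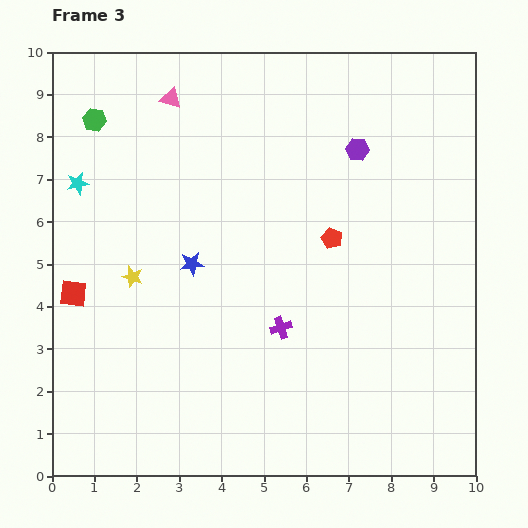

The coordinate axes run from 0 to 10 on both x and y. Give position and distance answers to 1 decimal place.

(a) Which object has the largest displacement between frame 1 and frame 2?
the red pentagon

(moved 3.8; next 3.4)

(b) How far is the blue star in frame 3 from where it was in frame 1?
6.8

The blue star moved from (9.5, 2.1) to (3.3, 5.0), a distance of √(6.2² + 2.9²) ≈ 6.8.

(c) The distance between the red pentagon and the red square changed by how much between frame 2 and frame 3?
-1.2

Distance in frame 2: 7.4. Distance in frame 3: 6.2.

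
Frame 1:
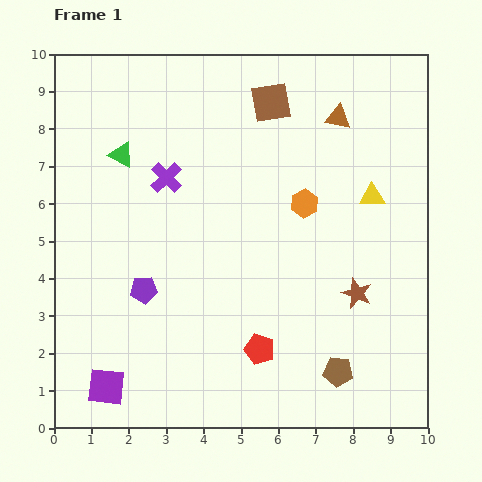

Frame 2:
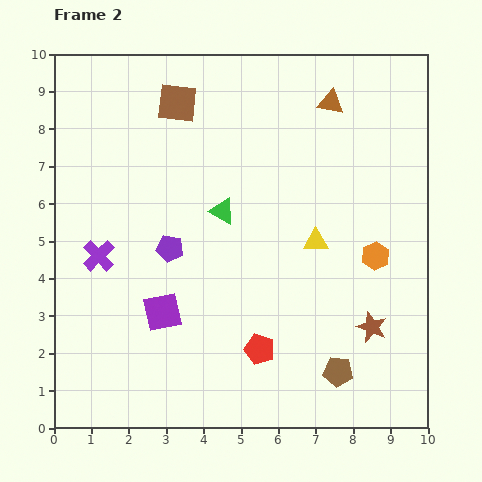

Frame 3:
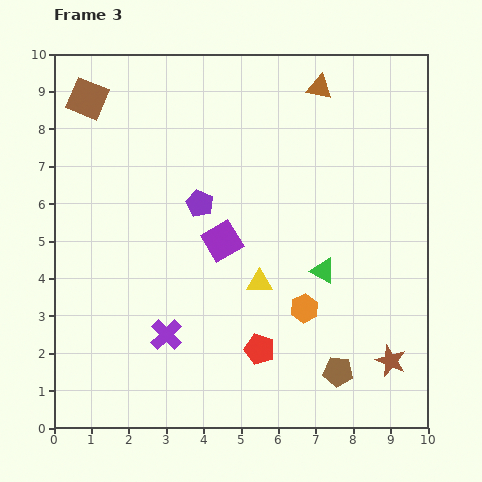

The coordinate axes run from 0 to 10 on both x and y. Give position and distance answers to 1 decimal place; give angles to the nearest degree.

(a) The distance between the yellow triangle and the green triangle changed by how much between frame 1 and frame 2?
-4.2

Distance in frame 1: 6.8. Distance in frame 2: 2.6.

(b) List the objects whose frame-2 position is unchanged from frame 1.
the brown pentagon, the red pentagon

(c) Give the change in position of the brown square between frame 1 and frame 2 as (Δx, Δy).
(-2.5, 0.0)

The brown square was at (5.8, 8.7) in frame 1 and (3.3, 8.7) in frame 2.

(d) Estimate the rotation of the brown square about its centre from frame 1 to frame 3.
32° clockwise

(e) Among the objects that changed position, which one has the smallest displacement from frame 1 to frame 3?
the brown triangle

(moved 0.9)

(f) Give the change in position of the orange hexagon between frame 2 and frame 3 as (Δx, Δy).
(-1.9, -1.4)

The orange hexagon was at (8.6, 4.6) in frame 2 and (6.7, 3.2) in frame 3.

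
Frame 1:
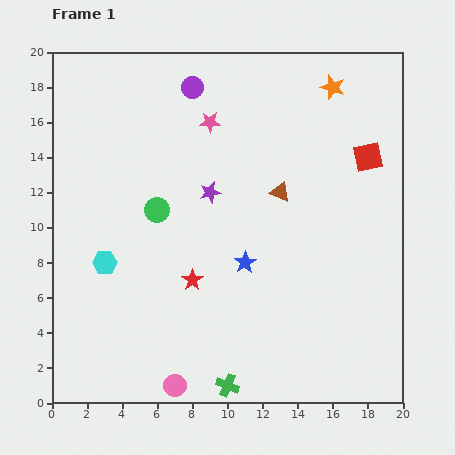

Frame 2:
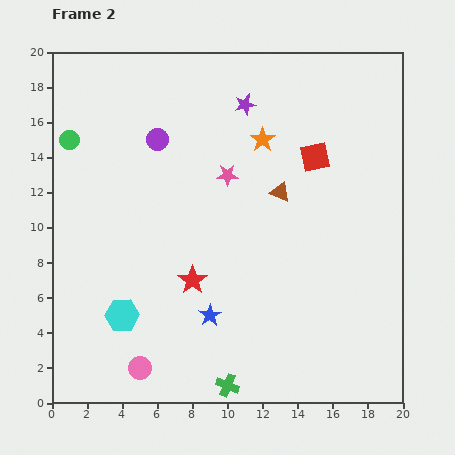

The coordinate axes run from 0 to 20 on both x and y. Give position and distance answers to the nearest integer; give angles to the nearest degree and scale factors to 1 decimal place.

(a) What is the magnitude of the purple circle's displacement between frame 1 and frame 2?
4

The purple circle moved from (8, 18) to (6, 15), a distance of √(2² + 3²) ≈ 4.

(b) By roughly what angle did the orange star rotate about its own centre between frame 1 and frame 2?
19° clockwise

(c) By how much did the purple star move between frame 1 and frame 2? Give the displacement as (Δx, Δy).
(2, 5)

The purple star was at (9, 12) in frame 1 and (11, 17) in frame 2.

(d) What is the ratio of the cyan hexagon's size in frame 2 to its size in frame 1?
1.4×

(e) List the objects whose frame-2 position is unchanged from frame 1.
the red star, the green cross, the brown triangle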